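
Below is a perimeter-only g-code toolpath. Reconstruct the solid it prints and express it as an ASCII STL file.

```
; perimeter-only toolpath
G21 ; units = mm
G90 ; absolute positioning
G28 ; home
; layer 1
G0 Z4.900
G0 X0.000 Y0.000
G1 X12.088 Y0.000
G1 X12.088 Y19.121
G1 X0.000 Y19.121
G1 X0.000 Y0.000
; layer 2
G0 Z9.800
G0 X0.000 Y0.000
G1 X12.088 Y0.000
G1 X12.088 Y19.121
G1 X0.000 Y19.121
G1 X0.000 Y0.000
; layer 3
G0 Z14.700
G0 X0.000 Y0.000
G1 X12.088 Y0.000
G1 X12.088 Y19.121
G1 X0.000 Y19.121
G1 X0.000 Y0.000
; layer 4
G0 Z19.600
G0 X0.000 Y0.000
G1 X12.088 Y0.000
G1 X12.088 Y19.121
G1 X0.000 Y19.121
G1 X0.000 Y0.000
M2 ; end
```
solid part
  facet normal 0.0000 0.0000 -1.0000
    outer loop
      vertex 12.088 19.121 0.000
      vertex 12.088 0.000 0.000
      vertex 0.000 0.000 0.000
    endloop
  endfacet
  facet normal 0.0000 0.0000 -1.0000
    outer loop
      vertex 0.000 19.121 0.000
      vertex 12.088 19.121 0.000
      vertex 0.000 0.000 0.000
    endloop
  endfacet
  facet normal 0.0000 0.0000 1.0000
    outer loop
      vertex 0.000 0.000 19.600
      vertex 12.088 0.000 19.600
      vertex 12.088 19.121 19.600
    endloop
  endfacet
  facet normal 0.0000 0.0000 1.0000
    outer loop
      vertex 0.000 0.000 19.600
      vertex 12.088 19.121 19.600
      vertex 0.000 19.121 19.600
    endloop
  endfacet
  facet normal 0.0000 -1.0000 0.0000
    outer loop
      vertex 0.000 0.000 0.000
      vertex 12.088 0.000 0.000
      vertex 12.088 0.000 19.600
    endloop
  endfacet
  facet normal 0.0000 -1.0000 0.0000
    outer loop
      vertex 0.000 0.000 0.000
      vertex 12.088 0.000 19.600
      vertex 0.000 0.000 19.600
    endloop
  endfacet
  facet normal 0.0000 1.0000 0.0000
    outer loop
      vertex 12.088 19.121 19.600
      vertex 12.088 19.121 0.000
      vertex 0.000 19.121 0.000
    endloop
  endfacet
  facet normal 0.0000 1.0000 0.0000
    outer loop
      vertex 0.000 19.121 19.600
      vertex 12.088 19.121 19.600
      vertex 0.000 19.121 0.000
    endloop
  endfacet
  facet normal -1.0000 0.0000 0.0000
    outer loop
      vertex 0.000 19.121 19.600
      vertex 0.000 19.121 0.000
      vertex 0.000 0.000 0.000
    endloop
  endfacet
  facet normal -1.0000 0.0000 0.0000
    outer loop
      vertex 0.000 0.000 19.600
      vertex 0.000 19.121 19.600
      vertex 0.000 0.000 0.000
    endloop
  endfacet
  facet normal 1.0000 0.0000 0.0000
    outer loop
      vertex 12.088 0.000 0.000
      vertex 12.088 19.121 0.000
      vertex 12.088 19.121 19.600
    endloop
  endfacet
  facet normal 1.0000 0.0000 0.0000
    outer loop
      vertex 12.088 0.000 0.000
      vertex 12.088 19.121 19.600
      vertex 12.088 0.000 19.600
    endloop
  endfacet
endsolid part

The G0 Z moves step by Δz≈4.900 mm. Every layer's G1 loop is the same polygon, so the solid is a straight extrusion of it from z=0 to z≈19.6. Closing with flat bottom and top caps and triangulating gives 12 facets — a rectangular box, roughly 12.1 × 19.1 mm footprint and 19.6 mm tall.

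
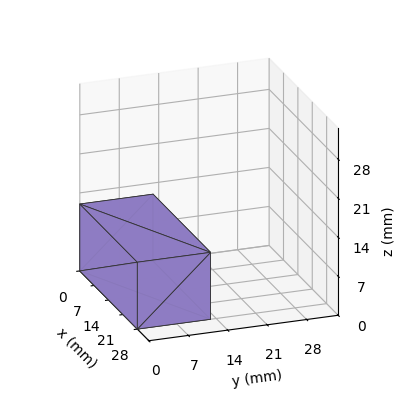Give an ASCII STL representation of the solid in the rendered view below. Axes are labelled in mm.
Reading the render: the shape is a rectangular box, roughly 28 × 13 mm footprint and 12 mm tall (dimensions read to the nearest mm from the axis ticks). For the STL, each face is triangulated and given an outward normal.

solid part
  facet normal 0.0000 0.0000 -1.0000
    outer loop
      vertex 28.0 13.0 0.0
      vertex 28.0 0.0 0.0
      vertex 0.0 0.0 0.0
    endloop
  endfacet
  facet normal 0.0000 0.0000 -1.0000
    outer loop
      vertex 0.0 13.0 0.0
      vertex 28.0 13.0 0.0
      vertex 0.0 0.0 0.0
    endloop
  endfacet
  facet normal 0.0000 0.0000 1.0000
    outer loop
      vertex 0.0 0.0 12.0
      vertex 28.0 0.0 12.0
      vertex 28.0 13.0 12.0
    endloop
  endfacet
  facet normal 0.0000 0.0000 1.0000
    outer loop
      vertex 0.0 0.0 12.0
      vertex 28.0 13.0 12.0
      vertex 0.0 13.0 12.0
    endloop
  endfacet
  facet normal 0.0000 -1.0000 0.0000
    outer loop
      vertex 0.0 0.0 0.0
      vertex 28.0 0.0 0.0
      vertex 28.0 0.0 12.0
    endloop
  endfacet
  facet normal 0.0000 -1.0000 0.0000
    outer loop
      vertex 0.0 0.0 0.0
      vertex 28.0 0.0 12.0
      vertex 0.0 0.0 12.0
    endloop
  endfacet
  facet normal 0.0000 1.0000 0.0000
    outer loop
      vertex 28.0 13.0 12.0
      vertex 28.0 13.0 0.0
      vertex 0.0 13.0 0.0
    endloop
  endfacet
  facet normal 0.0000 1.0000 0.0000
    outer loop
      vertex 0.0 13.0 12.0
      vertex 28.0 13.0 12.0
      vertex 0.0 13.0 0.0
    endloop
  endfacet
  facet normal -1.0000 0.0000 0.0000
    outer loop
      vertex 0.0 13.0 12.0
      vertex 0.0 13.0 0.0
      vertex 0.0 0.0 0.0
    endloop
  endfacet
  facet normal -1.0000 0.0000 0.0000
    outer loop
      vertex 0.0 0.0 12.0
      vertex 0.0 13.0 12.0
      vertex 0.0 0.0 0.0
    endloop
  endfacet
  facet normal 1.0000 0.0000 0.0000
    outer loop
      vertex 28.0 0.0 0.0
      vertex 28.0 13.0 0.0
      vertex 28.0 13.0 12.0
    endloop
  endfacet
  facet normal 1.0000 0.0000 0.0000
    outer loop
      vertex 28.0 0.0 0.0
      vertex 28.0 13.0 12.0
      vertex 28.0 0.0 12.0
    endloop
  endfacet
endsolid part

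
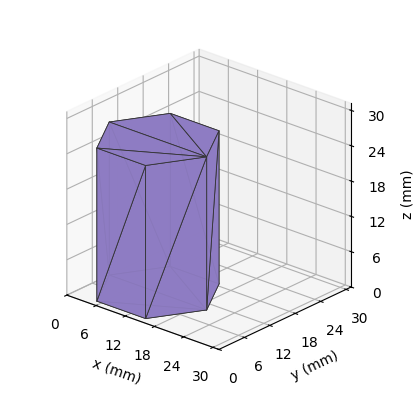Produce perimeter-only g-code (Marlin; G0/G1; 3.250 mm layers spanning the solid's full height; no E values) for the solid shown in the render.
Reading the render: the shape is a regular 6-sided prism (a cylinder approximated with 6 flat sides), circumscribed radius ≈ 10 mm, height ≈ 26 mm (dimensions read to the nearest mm from the axis ticks). For the g-code, the solid's height is divided into equal slices at the stated Δz and each level perimeter traced with G1 moves after a G0 lift.

; perimeter-only toolpath
G21 ; units = mm
G90 ; absolute positioning
G28 ; home
; layer 1
G0 Z3.250
G0 X20.000 Y10.000
G1 X15.000 Y18.660
G1 X5.000 Y18.660
G1 X0.000 Y10.000
G1 X5.000 Y1.340
G1 X15.000 Y1.340
G1 X20.000 Y10.000
; layer 2
G0 Z6.500
G0 X20.000 Y10.000
G1 X15.000 Y18.660
G1 X5.000 Y18.660
G1 X0.000 Y10.000
G1 X5.000 Y1.340
G1 X15.000 Y1.340
G1 X20.000 Y10.000
; layer 3
G0 Z9.750
G0 X20.000 Y10.000
G1 X15.000 Y18.660
G1 X5.000 Y18.660
G1 X0.000 Y10.000
G1 X5.000 Y1.340
G1 X15.000 Y1.340
G1 X20.000 Y10.000
; layer 4
G0 Z13.000
G0 X20.000 Y10.000
G1 X15.000 Y18.660
G1 X5.000 Y18.660
G1 X0.000 Y10.000
G1 X5.000 Y1.340
G1 X15.000 Y1.340
G1 X20.000 Y10.000
; layer 5
G0 Z16.250
G0 X20.000 Y10.000
G1 X15.000 Y18.660
G1 X5.000 Y18.660
G1 X0.000 Y10.000
G1 X5.000 Y1.340
G1 X15.000 Y1.340
G1 X20.000 Y10.000
; layer 6
G0 Z19.500
G0 X20.000 Y10.000
G1 X15.000 Y18.660
G1 X5.000 Y18.660
G1 X0.000 Y10.000
G1 X5.000 Y1.340
G1 X15.000 Y1.340
G1 X20.000 Y10.000
; layer 7
G0 Z22.750
G0 X20.000 Y10.000
G1 X15.000 Y18.660
G1 X5.000 Y18.660
G1 X0.000 Y10.000
G1 X5.000 Y1.340
G1 X15.000 Y1.340
G1 X20.000 Y10.000
; layer 8
G0 Z26.000
G0 X20.000 Y10.000
G1 X15.000 Y18.660
G1 X5.000 Y18.660
G1 X0.000 Y10.000
G1 X5.000 Y1.340
G1 X15.000 Y1.340
G1 X20.000 Y10.000
M2 ; end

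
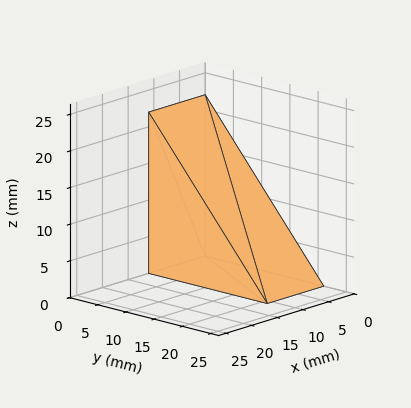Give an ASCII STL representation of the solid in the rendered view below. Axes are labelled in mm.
Reading the render: the shape is a wedge (ramp): 11 × 21 mm base, rising to 22 mm along the y=0 edge and sloping linearly to z=0 at y=21 (dimensions read to the nearest mm from the axis ticks). For the STL, each face is triangulated and given an outward normal.

solid part
  facet normal 0.0000 0.0000 -1.0000
    outer loop
      vertex 11.00 21.00 0.00
      vertex 11.00 0.00 0.00
      vertex 0.00 0.00 0.00
    endloop
  endfacet
  facet normal 0.0000 0.0000 -1.0000
    outer loop
      vertex 0.00 21.00 0.00
      vertex 11.00 21.00 0.00
      vertex 0.00 0.00 0.00
    endloop
  endfacet
  facet normal 0.0000 -1.0000 0.0000
    outer loop
      vertex 0.00 0.00 0.00
      vertex 11.00 0.00 0.00
      vertex 11.00 0.00 22.00
    endloop
  endfacet
  facet normal 0.0000 -1.0000 0.0000
    outer loop
      vertex 0.00 0.00 0.00
      vertex 11.00 0.00 22.00
      vertex 0.00 0.00 22.00
    endloop
  endfacet
  facet normal 0.0000 0.7234 0.6905
    outer loop
      vertex 0.00 0.00 22.00
      vertex 11.00 0.00 22.00
      vertex 11.00 21.00 0.00
    endloop
  endfacet
  facet normal 0.0000 0.7234 0.6905
    outer loop
      vertex 0.00 0.00 22.00
      vertex 11.00 21.00 0.00
      vertex 0.00 21.00 0.00
    endloop
  endfacet
  facet normal -1.0000 0.0000 0.0000
    outer loop
      vertex 0.00 0.00 22.00
      vertex 0.00 21.00 0.00
      vertex 0.00 0.00 0.00
    endloop
  endfacet
  facet normal 1.0000 0.0000 0.0000
    outer loop
      vertex 11.00 0.00 0.00
      vertex 11.00 21.00 0.00
      vertex 11.00 0.00 22.00
    endloop
  endfacet
endsolid part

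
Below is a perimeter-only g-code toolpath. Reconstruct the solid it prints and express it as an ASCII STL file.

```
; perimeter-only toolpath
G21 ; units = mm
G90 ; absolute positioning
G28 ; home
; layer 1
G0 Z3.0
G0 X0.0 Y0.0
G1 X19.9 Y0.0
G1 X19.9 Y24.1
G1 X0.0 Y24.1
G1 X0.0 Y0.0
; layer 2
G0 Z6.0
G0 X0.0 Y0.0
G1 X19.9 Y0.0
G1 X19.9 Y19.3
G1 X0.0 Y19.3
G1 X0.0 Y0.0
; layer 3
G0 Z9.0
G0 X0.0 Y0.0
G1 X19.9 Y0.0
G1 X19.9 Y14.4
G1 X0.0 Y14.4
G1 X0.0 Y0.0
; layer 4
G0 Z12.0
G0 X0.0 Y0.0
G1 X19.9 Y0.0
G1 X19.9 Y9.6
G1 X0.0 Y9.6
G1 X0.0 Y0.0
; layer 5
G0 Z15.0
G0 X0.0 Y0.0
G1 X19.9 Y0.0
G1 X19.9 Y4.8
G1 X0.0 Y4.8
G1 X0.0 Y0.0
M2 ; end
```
solid part
  facet normal 0.0000 0.0000 -1.0000
    outer loop
      vertex 19.9 28.9 0.0
      vertex 19.9 0.0 0.0
      vertex 0.0 0.0 0.0
    endloop
  endfacet
  facet normal 0.0000 0.0000 -1.0000
    outer loop
      vertex 0.0 28.9 0.0
      vertex 19.9 28.9 0.0
      vertex 0.0 0.0 0.0
    endloop
  endfacet
  facet normal 0.0000 -1.0000 0.0000
    outer loop
      vertex 0.0 0.0 0.0
      vertex 19.9 0.0 0.0
      vertex 19.9 0.0 18.0
    endloop
  endfacet
  facet normal 0.0000 -1.0000 0.0000
    outer loop
      vertex 0.0 0.0 0.0
      vertex 19.9 0.0 18.0
      vertex 0.0 0.0 18.0
    endloop
  endfacet
  facet normal 0.0000 0.5287 0.8488
    outer loop
      vertex 0.0 0.0 18.0
      vertex 19.9 0.0 18.0
      vertex 19.9 28.9 0.0
    endloop
  endfacet
  facet normal 0.0000 0.5287 0.8488
    outer loop
      vertex 0.0 0.0 18.0
      vertex 19.9 28.9 0.0
      vertex 0.0 28.9 0.0
    endloop
  endfacet
  facet normal -1.0000 0.0000 0.0000
    outer loop
      vertex 0.0 0.0 18.0
      vertex 0.0 28.9 0.0
      vertex 0.0 0.0 0.0
    endloop
  endfacet
  facet normal 1.0000 0.0000 0.0000
    outer loop
      vertex 19.9 0.0 0.0
      vertex 19.9 28.9 0.0
      vertex 19.9 0.0 18.0
    endloop
  endfacet
endsolid part

The G0 Z moves step by Δz≈3.0 mm. The G1 loops shrink linearly with z, so the solid tapers from its base footprint up to z≈18. Closing with a flat bottom cap and the tapered top and triangulating gives 8 facets — a wedge (ramp): 19.9 × 28.9 mm base, rising to 18 mm along the y=0 edge and sloping linearly to z=0 at y=28.9.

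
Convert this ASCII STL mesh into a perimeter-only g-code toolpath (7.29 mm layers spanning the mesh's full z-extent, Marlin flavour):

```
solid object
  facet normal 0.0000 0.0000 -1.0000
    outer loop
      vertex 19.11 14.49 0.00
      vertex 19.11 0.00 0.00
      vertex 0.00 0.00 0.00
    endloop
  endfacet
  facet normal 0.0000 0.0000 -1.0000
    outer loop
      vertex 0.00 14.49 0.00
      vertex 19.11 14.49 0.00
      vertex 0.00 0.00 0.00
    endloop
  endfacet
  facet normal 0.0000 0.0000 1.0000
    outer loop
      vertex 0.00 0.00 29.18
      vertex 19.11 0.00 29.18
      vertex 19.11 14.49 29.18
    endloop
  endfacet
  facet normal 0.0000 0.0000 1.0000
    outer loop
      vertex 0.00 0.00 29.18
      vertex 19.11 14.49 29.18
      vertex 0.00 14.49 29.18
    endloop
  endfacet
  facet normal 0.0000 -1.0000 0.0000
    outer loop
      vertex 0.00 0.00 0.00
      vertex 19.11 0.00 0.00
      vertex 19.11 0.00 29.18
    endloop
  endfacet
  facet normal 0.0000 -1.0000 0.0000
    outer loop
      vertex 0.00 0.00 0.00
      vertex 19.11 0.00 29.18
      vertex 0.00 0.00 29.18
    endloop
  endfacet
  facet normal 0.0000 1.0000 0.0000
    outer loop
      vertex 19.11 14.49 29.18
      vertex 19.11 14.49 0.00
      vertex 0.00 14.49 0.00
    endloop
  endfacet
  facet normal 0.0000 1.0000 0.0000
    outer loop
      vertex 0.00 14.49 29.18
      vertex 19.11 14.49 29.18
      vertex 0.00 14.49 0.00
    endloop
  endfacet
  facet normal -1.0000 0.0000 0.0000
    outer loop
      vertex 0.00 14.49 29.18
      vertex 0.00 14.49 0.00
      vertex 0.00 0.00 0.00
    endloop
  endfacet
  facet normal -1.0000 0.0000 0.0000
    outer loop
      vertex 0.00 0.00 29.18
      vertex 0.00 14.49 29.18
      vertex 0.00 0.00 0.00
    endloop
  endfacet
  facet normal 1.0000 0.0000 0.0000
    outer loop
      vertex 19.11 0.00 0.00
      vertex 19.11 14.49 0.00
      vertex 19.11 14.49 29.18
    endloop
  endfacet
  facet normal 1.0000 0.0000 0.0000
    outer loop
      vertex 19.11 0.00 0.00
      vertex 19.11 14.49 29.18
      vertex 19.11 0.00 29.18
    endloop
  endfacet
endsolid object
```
; perimeter-only toolpath
G21 ; units = mm
G90 ; absolute positioning
G28 ; home
; layer 1
G0 Z7.29
G0 X0.00 Y0.00
G1 X19.11 Y0.00
G1 X19.11 Y14.49
G1 X0.00 Y14.49
G1 X0.00 Y0.00
; layer 2
G0 Z14.59
G0 X0.00 Y0.00
G1 X19.11 Y0.00
G1 X19.11 Y14.49
G1 X0.00 Y14.49
G1 X0.00 Y0.00
; layer 3
G0 Z21.88
G0 X0.00 Y0.00
G1 X19.11 Y0.00
G1 X19.11 Y14.49
G1 X0.00 Y14.49
G1 X0.00 Y0.00
; layer 4
G0 Z29.18
G0 X0.00 Y0.00
G1 X19.11 Y0.00
G1 X19.11 Y14.49
G1 X0.00 Y14.49
G1 X0.00 Y0.00
M2 ; end

The solid is a rectangular box, roughly 19.1 × 14.5 mm footprint and 29.2 mm tall. Slicing at Δz = 7.29 mm — 4 equal slices spanning the solid's height, so layer i sits at z = i·h/4 — gives 4 non-empty perimeters. Each is a 4-segment closed polygon; G0 lifts to the layer z and rapids to the start vertex, then G1 traces the edges.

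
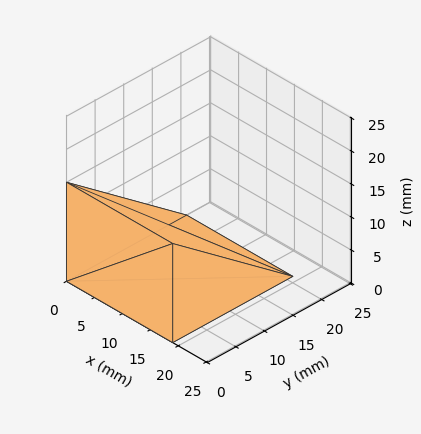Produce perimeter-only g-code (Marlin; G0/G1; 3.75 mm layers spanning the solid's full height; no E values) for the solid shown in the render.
Reading the render: the shape is a wedge (ramp): 19 × 21 mm base, rising to 15 mm along the y=0 edge and sloping linearly to z=0 at y=21 (dimensions read to the nearest mm from the axis ticks). For the g-code, the solid's height is divided into equal slices at the stated Δz and each level perimeter traced with G1 moves after a G0 lift.

; perimeter-only toolpath
G21 ; units = mm
G90 ; absolute positioning
G28 ; home
; layer 1
G0 Z3.75
G0 X0.00 Y0.00
G1 X19.00 Y0.00
G1 X19.00 Y15.75
G1 X0.00 Y15.75
G1 X0.00 Y0.00
; layer 2
G0 Z7.50
G0 X0.00 Y0.00
G1 X19.00 Y0.00
G1 X19.00 Y10.50
G1 X0.00 Y10.50
G1 X0.00 Y0.00
; layer 3
G0 Z11.25
G0 X0.00 Y0.00
G1 X19.00 Y0.00
G1 X19.00 Y5.25
G1 X0.00 Y5.25
G1 X0.00 Y0.00
M2 ; end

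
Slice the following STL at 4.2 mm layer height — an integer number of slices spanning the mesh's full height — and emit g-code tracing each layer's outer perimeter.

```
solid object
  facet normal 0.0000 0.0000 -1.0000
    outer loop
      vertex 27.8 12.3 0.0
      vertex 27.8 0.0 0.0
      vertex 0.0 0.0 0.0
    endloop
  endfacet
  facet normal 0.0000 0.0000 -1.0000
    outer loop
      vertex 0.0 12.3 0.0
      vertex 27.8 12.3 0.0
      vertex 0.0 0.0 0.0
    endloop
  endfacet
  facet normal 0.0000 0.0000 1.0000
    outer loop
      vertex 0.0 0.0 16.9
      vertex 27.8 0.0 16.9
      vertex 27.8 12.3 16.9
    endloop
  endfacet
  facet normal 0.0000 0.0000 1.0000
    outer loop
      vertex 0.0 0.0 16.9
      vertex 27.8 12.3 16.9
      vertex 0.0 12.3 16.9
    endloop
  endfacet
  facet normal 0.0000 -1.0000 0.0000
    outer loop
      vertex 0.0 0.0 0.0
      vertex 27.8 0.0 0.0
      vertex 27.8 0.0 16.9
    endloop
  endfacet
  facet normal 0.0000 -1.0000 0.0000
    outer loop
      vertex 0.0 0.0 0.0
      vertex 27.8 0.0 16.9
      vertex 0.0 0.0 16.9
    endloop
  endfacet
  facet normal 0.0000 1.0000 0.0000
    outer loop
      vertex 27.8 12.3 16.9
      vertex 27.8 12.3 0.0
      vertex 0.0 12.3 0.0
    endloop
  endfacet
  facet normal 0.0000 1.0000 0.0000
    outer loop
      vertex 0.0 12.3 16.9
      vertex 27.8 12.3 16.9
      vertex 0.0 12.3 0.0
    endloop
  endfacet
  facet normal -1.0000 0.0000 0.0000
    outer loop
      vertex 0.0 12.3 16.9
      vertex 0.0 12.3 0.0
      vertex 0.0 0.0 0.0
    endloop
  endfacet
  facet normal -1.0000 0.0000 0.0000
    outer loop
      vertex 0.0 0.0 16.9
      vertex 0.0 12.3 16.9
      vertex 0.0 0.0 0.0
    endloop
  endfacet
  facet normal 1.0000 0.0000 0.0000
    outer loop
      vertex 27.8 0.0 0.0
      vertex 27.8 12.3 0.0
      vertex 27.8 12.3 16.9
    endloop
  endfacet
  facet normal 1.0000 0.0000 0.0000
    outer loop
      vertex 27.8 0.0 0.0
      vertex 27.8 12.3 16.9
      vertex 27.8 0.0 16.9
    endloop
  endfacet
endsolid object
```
; perimeter-only toolpath
G21 ; units = mm
G90 ; absolute positioning
G28 ; home
; layer 1
G0 Z4.2
G0 X0.0 Y0.0
G1 X27.8 Y0.0
G1 X27.8 Y12.3
G1 X0.0 Y12.3
G1 X0.0 Y0.0
; layer 2
G0 Z8.4
G0 X0.0 Y0.0
G1 X27.8 Y0.0
G1 X27.8 Y12.3
G1 X0.0 Y12.3
G1 X0.0 Y0.0
; layer 3
G0 Z12.7
G0 X0.0 Y0.0
G1 X27.8 Y0.0
G1 X27.8 Y12.3
G1 X0.0 Y12.3
G1 X0.0 Y0.0
; layer 4
G0 Z16.9
G0 X0.0 Y0.0
G1 X27.8 Y0.0
G1 X27.8 Y12.3
G1 X0.0 Y12.3
G1 X0.0 Y0.0
M2 ; end

The solid is a rectangular box, roughly 27.8 × 12.3 mm footprint and 16.9 mm tall. Slicing at Δz = 4.2 mm — 4 equal slices spanning the solid's height, so layer i sits at z = i·h/4 — gives 4 non-empty perimeters. Each is a 4-segment closed polygon; G0 lifts to the layer z and rapids to the start vertex, then G1 traces the edges.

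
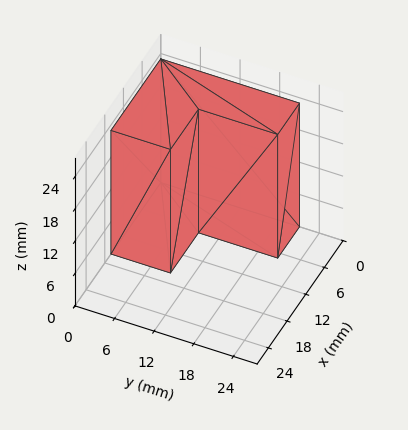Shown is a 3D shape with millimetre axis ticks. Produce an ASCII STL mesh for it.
Reading the render: the shape is an L-shaped prism: outer 16 × 21 mm, arm thicknesses ≈ 9 mm (horizontal) and 7 mm (vertical), extruded 23 mm in z (dimensions read to the nearest mm from the axis ticks). For the STL, each face is triangulated and given an outward normal.

solid part
  facet normal 0.0000 0.0000 -1.0000
    outer loop
      vertex 16.000 9.000 0.000
      vertex 16.000 0.000 0.000
      vertex 0.000 0.000 0.000
    endloop
  endfacet
  facet normal 0.0000 0.0000 -1.0000
    outer loop
      vertex 7.000 9.000 0.000
      vertex 16.000 9.000 0.000
      vertex 0.000 0.000 0.000
    endloop
  endfacet
  facet normal 0.0000 0.0000 -1.0000
    outer loop
      vertex 7.000 21.000 0.000
      vertex 7.000 9.000 0.000
      vertex 0.000 0.000 0.000
    endloop
  endfacet
  facet normal 0.0000 0.0000 -1.0000
    outer loop
      vertex 0.000 21.000 0.000
      vertex 7.000 21.000 0.000
      vertex 0.000 0.000 0.000
    endloop
  endfacet
  facet normal 0.0000 0.0000 1.0000
    outer loop
      vertex 0.000 0.000 23.000
      vertex 16.000 0.000 23.000
      vertex 16.000 9.000 23.000
    endloop
  endfacet
  facet normal 0.0000 0.0000 1.0000
    outer loop
      vertex 0.000 0.000 23.000
      vertex 16.000 9.000 23.000
      vertex 7.000 9.000 23.000
    endloop
  endfacet
  facet normal 0.0000 0.0000 1.0000
    outer loop
      vertex 0.000 0.000 23.000
      vertex 7.000 9.000 23.000
      vertex 7.000 21.000 23.000
    endloop
  endfacet
  facet normal 0.0000 0.0000 1.0000
    outer loop
      vertex 0.000 0.000 23.000
      vertex 7.000 21.000 23.000
      vertex 0.000 21.000 23.000
    endloop
  endfacet
  facet normal 0.0000 -1.0000 0.0000
    outer loop
      vertex 0.000 0.000 0.000
      vertex 16.000 0.000 0.000
      vertex 16.000 0.000 23.000
    endloop
  endfacet
  facet normal 0.0000 -1.0000 0.0000
    outer loop
      vertex 0.000 0.000 0.000
      vertex 16.000 0.000 23.000
      vertex 0.000 0.000 23.000
    endloop
  endfacet
  facet normal 1.0000 0.0000 0.0000
    outer loop
      vertex 16.000 0.000 0.000
      vertex 16.000 9.000 0.000
      vertex 16.000 9.000 23.000
    endloop
  endfacet
  facet normal 1.0000 0.0000 0.0000
    outer loop
      vertex 16.000 0.000 0.000
      vertex 16.000 9.000 23.000
      vertex 16.000 0.000 23.000
    endloop
  endfacet
  facet normal 0.0000 1.0000 0.0000
    outer loop
      vertex 16.000 9.000 0.000
      vertex 7.000 9.000 0.000
      vertex 7.000 9.000 23.000
    endloop
  endfacet
  facet normal 0.0000 1.0000 0.0000
    outer loop
      vertex 16.000 9.000 0.000
      vertex 7.000 9.000 23.000
      vertex 16.000 9.000 23.000
    endloop
  endfacet
  facet normal 1.0000 0.0000 0.0000
    outer loop
      vertex 7.000 9.000 0.000
      vertex 7.000 21.000 0.000
      vertex 7.000 21.000 23.000
    endloop
  endfacet
  facet normal 1.0000 0.0000 0.0000
    outer loop
      vertex 7.000 9.000 0.000
      vertex 7.000 21.000 23.000
      vertex 7.000 9.000 23.000
    endloop
  endfacet
  facet normal 0.0000 1.0000 0.0000
    outer loop
      vertex 7.000 21.000 0.000
      vertex 0.000 21.000 0.000
      vertex 0.000 21.000 23.000
    endloop
  endfacet
  facet normal 0.0000 1.0000 0.0000
    outer loop
      vertex 7.000 21.000 0.000
      vertex 0.000 21.000 23.000
      vertex 7.000 21.000 23.000
    endloop
  endfacet
  facet normal -1.0000 0.0000 0.0000
    outer loop
      vertex 0.000 21.000 0.000
      vertex 0.000 0.000 0.000
      vertex 0.000 0.000 23.000
    endloop
  endfacet
  facet normal -1.0000 0.0000 0.0000
    outer loop
      vertex 0.000 21.000 0.000
      vertex 0.000 0.000 23.000
      vertex 0.000 21.000 23.000
    endloop
  endfacet
endsolid part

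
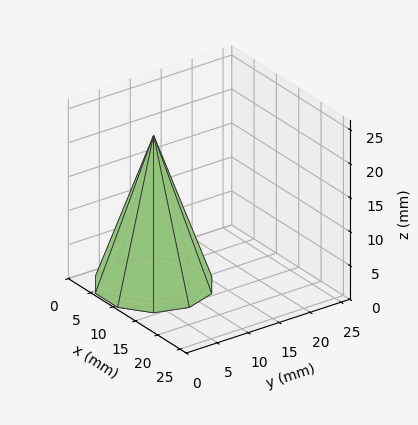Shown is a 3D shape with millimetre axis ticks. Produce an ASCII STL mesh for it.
Reading the render: the shape is a regular 10-sided pyramid, base circumscribed radius ≈ 8 mm, apex at z ≈ 22 mm (dimensions read to the nearest mm from the axis ticks). For the STL, each face is triangulated and given an outward normal.

solid part
  facet normal 0.0000 0.0000 -1.0000
    outer loop
      vertex 10.5 15.6 0.0
      vertex 14.5 12.7 0.0
      vertex 16.0 8.0 0.0
    endloop
  endfacet
  facet normal 0.0000 0.0000 -1.0000
    outer loop
      vertex 5.5 15.6 0.0
      vertex 10.5 15.6 0.0
      vertex 16.0 8.0 0.0
    endloop
  endfacet
  facet normal 0.0000 0.0000 -1.0000
    outer loop
      vertex 1.5 12.7 0.0
      vertex 5.5 15.6 0.0
      vertex 16.0 8.0 0.0
    endloop
  endfacet
  facet normal 0.0000 0.0000 -1.0000
    outer loop
      vertex 0.0 8.0 0.0
      vertex 1.5 12.7 0.0
      vertex 16.0 8.0 0.0
    endloop
  endfacet
  facet normal 0.0000 0.0000 -1.0000
    outer loop
      vertex 1.5 3.3 0.0
      vertex 0.0 8.0 0.0
      vertex 16.0 8.0 0.0
    endloop
  endfacet
  facet normal 0.0000 0.0000 -1.0000
    outer loop
      vertex 5.5 0.4 0.0
      vertex 1.5 3.3 0.0
      vertex 16.0 8.0 0.0
    endloop
  endfacet
  facet normal 0.0000 0.0000 -1.0000
    outer loop
      vertex 10.5 0.4 0.0
      vertex 5.5 0.4 0.0
      vertex 16.0 8.0 0.0
    endloop
  endfacet
  facet normal 0.0000 0.0000 -1.0000
    outer loop
      vertex 14.5 3.3 0.0
      vertex 10.5 0.4 0.0
      vertex 16.0 8.0 0.0
    endloop
  endfacet
  facet normal 0.9002 0.2873 0.3273
    outer loop
      vertex 16.0 8.0 0.0
      vertex 14.5 12.7 0.0
      vertex 8.0 8.0 22.0
    endloop
  endfacet
  facet normal 0.5546 0.7650 0.3273
    outer loop
      vertex 14.5 12.7 0.0
      vertex 10.5 15.6 0.0
      vertex 8.0 8.0 22.0
    endloop
  endfacet
  facet normal 0.0000 0.9452 0.3265
    outer loop
      vertex 10.5 15.6 0.0
      vertex 5.5 15.6 0.0
      vertex 8.0 8.0 22.0
    endloop
  endfacet
  facet normal -0.5546 0.7650 0.3273
    outer loop
      vertex 5.5 15.6 0.0
      vertex 1.5 12.7 0.0
      vertex 8.0 8.0 22.0
    endloop
  endfacet
  facet normal -0.9002 0.2873 0.3273
    outer loop
      vertex 1.5 12.7 0.0
      vertex 0.0 8.0 0.0
      vertex 8.0 8.0 22.0
    endloop
  endfacet
  facet normal -0.9002 -0.2873 0.3273
    outer loop
      vertex 0.0 8.0 0.0
      vertex 1.5 3.3 0.0
      vertex 8.0 8.0 22.0
    endloop
  endfacet
  facet normal -0.5546 -0.7650 0.3273
    outer loop
      vertex 1.5 3.3 0.0
      vertex 5.5 0.4 0.0
      vertex 8.0 8.0 22.0
    endloop
  endfacet
  facet normal 0.0000 -0.9452 0.3265
    outer loop
      vertex 5.5 0.4 0.0
      vertex 10.5 0.4 0.0
      vertex 8.0 8.0 22.0
    endloop
  endfacet
  facet normal 0.5546 -0.7650 0.3273
    outer loop
      vertex 10.5 0.4 0.0
      vertex 14.5 3.3 0.0
      vertex 8.0 8.0 22.0
    endloop
  endfacet
  facet normal 0.9002 -0.2873 0.3273
    outer loop
      vertex 14.5 3.3 0.0
      vertex 16.0 8.0 0.0
      vertex 8.0 8.0 22.0
    endloop
  endfacet
endsolid part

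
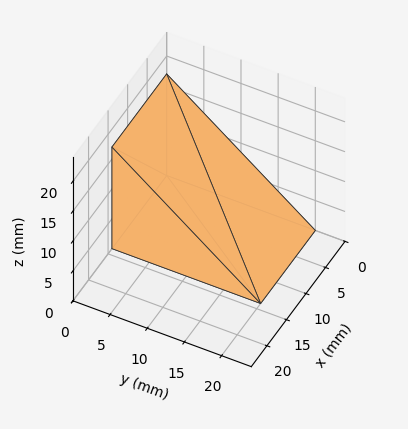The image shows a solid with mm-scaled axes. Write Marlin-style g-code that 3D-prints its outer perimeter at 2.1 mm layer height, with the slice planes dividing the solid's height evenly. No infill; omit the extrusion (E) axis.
Reading the render: the shape is a wedge (ramp): 14 × 20 mm base, rising to 17 mm along the y=0 edge and sloping linearly to z=0 at y=20 (dimensions read to the nearest mm from the axis ticks). For the g-code, the solid's height is divided into equal slices at the stated Δz and each level perimeter traced with G1 moves after a G0 lift.

; perimeter-only toolpath
G21 ; units = mm
G90 ; absolute positioning
G28 ; home
; layer 1
G0 Z2.1
G0 X0.0 Y0.0
G1 X14.0 Y0.0
G1 X14.0 Y17.5
G1 X0.0 Y17.5
G1 X0.0 Y0.0
; layer 2
G0 Z4.2
G0 X0.0 Y0.0
G1 X14.0 Y0.0
G1 X14.0 Y15.0
G1 X0.0 Y15.0
G1 X0.0 Y0.0
; layer 3
G0 Z6.4
G0 X0.0 Y0.0
G1 X14.0 Y0.0
G1 X14.0 Y12.5
G1 X0.0 Y12.5
G1 X0.0 Y0.0
; layer 4
G0 Z8.5
G0 X0.0 Y0.0
G1 X14.0 Y0.0
G1 X14.0 Y10.0
G1 X0.0 Y10.0
G1 X0.0 Y0.0
; layer 5
G0 Z10.6
G0 X0.0 Y0.0
G1 X14.0 Y0.0
G1 X14.0 Y7.5
G1 X0.0 Y7.5
G1 X0.0 Y0.0
; layer 6
G0 Z12.8
G0 X0.0 Y0.0
G1 X14.0 Y0.0
G1 X14.0 Y5.0
G1 X0.0 Y5.0
G1 X0.0 Y0.0
; layer 7
G0 Z14.9
G0 X0.0 Y0.0
G1 X14.0 Y0.0
G1 X14.0 Y2.5
G1 X0.0 Y2.5
G1 X0.0 Y0.0
M2 ; end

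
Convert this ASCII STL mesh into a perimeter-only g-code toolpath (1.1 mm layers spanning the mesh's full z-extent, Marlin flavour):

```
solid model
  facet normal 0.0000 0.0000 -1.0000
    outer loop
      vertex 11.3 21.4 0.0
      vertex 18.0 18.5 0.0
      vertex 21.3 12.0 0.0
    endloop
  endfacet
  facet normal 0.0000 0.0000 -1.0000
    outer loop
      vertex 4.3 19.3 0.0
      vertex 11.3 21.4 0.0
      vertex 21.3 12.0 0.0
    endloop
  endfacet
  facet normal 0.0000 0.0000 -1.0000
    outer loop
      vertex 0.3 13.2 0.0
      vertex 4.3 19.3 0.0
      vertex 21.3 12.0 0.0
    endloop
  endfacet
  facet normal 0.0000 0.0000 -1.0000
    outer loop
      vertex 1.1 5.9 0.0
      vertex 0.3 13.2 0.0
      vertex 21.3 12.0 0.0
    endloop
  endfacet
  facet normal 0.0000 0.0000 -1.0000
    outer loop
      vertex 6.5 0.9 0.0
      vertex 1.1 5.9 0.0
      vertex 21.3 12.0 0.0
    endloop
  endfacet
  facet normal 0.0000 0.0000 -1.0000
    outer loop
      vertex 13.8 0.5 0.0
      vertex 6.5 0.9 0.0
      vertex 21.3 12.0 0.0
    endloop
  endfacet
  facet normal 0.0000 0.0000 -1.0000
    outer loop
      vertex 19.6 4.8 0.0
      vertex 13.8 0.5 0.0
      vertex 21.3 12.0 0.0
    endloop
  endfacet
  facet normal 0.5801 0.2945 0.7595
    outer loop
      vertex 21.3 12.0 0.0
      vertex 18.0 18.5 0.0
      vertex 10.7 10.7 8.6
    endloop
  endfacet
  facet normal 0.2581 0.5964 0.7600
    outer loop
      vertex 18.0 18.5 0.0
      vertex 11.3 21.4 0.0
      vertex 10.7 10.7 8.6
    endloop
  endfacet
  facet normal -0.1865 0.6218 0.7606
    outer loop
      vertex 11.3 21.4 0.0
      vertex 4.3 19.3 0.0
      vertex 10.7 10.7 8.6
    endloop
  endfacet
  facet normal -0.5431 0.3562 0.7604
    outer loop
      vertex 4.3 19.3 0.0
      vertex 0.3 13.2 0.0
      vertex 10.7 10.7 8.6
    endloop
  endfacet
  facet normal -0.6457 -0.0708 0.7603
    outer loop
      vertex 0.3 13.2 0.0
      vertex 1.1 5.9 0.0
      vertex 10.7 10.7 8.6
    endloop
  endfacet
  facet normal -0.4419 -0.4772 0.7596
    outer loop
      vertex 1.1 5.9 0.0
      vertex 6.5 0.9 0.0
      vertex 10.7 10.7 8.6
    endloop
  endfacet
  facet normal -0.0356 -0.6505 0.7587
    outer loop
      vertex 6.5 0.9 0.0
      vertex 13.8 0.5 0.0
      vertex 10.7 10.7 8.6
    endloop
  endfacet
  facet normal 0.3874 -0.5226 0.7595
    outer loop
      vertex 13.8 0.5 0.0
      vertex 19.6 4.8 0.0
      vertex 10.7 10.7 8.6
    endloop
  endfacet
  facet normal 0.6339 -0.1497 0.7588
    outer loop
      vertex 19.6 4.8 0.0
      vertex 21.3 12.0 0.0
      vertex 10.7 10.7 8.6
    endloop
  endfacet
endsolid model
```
; perimeter-only toolpath
G21 ; units = mm
G90 ; absolute positioning
G28 ; home
; layer 1
G0 Z1.1
G0 X20.0 Y11.8
G1 X17.1 Y17.5
G1 X11.2 Y20.1
G1 X5.1 Y18.2
G1 X1.6 Y12.9
G1 X2.3 Y6.5
G1 X7.0 Y2.1
G1 X13.4 Y1.8
G1 X18.5 Y5.5
G1 X20.0 Y11.8
; layer 2
G0 Z2.1
G0 X18.7 Y11.7
G1 X16.2 Y16.6
G1 X11.2 Y18.7
G1 X5.9 Y17.2
G1 X2.9 Y12.6
G1 X3.5 Y7.1
G1 X7.5 Y3.3
G1 X13.0 Y3.0
G1 X17.4 Y6.3
G1 X18.7 Y11.7
; layer 3
G0 Z3.2
G0 X17.3 Y11.5
G1 X15.3 Y15.6
G1 X11.1 Y17.4
G1 X6.7 Y16.1
G1 X4.2 Y12.3
G1 X4.7 Y7.7
G1 X8.1 Y4.6
G1 X12.6 Y4.3
G1 X16.3 Y7.0
G1 X17.3 Y11.5
; layer 4
G0 Z4.3
G0 X16.0 Y11.3
G1 X14.3 Y14.6
G1 X11.0 Y16.0
G1 X7.5 Y15.0
G1 X5.5 Y11.9
G1 X5.9 Y8.3
G1 X8.6 Y5.8
G1 X12.2 Y5.6
G1 X15.2 Y7.8
G1 X16.0 Y11.3
; layer 5
G0 Z5.4
G0 X14.7 Y11.2
G1 X13.4 Y13.6
G1 X10.9 Y14.7
G1 X8.3 Y13.9
G1 X6.8 Y11.6
G1 X7.1 Y8.9
G1 X9.1 Y7.0
G1 X11.9 Y6.9
G1 X14.0 Y8.5
G1 X14.7 Y11.2
; layer 6
G0 Z6.4
G0 X13.3 Y11.0
G1 X12.5 Y12.6
G1 X10.8 Y13.4
G1 X9.1 Y12.8
G1 X8.1 Y11.3
G1 X8.3 Y9.5
G1 X9.6 Y8.2
G1 X11.5 Y8.1
G1 X12.9 Y9.2
G1 X13.3 Y11.0
; layer 7
G0 Z7.5
G0 X12.0 Y10.9
G1 X11.6 Y11.7
G1 X10.8 Y12.0
G1 X9.9 Y11.8
G1 X9.4 Y11.0
G1 X9.5 Y10.1
G1 X10.2 Y9.5
G1 X11.1 Y9.4
G1 X11.8 Y10.0
G1 X12.0 Y10.9
M2 ; end

The solid is a regular 9-sided pyramid, base circumscribed radius ≈ 10.7 mm, apex at z ≈ 8.6 mm. Slicing at Δz = 1.1 mm — 8 equal slices spanning the solid's height, so layer i sits at z = i·h/8 — gives 7 non-empty perimeters. Each is a 9-segment closed polygon; G0 lifts to the layer z and rapids to the start vertex, then G1 traces the edges. The cross-section shrinks linearly with z (the slice at the apex is degenerate and omitted).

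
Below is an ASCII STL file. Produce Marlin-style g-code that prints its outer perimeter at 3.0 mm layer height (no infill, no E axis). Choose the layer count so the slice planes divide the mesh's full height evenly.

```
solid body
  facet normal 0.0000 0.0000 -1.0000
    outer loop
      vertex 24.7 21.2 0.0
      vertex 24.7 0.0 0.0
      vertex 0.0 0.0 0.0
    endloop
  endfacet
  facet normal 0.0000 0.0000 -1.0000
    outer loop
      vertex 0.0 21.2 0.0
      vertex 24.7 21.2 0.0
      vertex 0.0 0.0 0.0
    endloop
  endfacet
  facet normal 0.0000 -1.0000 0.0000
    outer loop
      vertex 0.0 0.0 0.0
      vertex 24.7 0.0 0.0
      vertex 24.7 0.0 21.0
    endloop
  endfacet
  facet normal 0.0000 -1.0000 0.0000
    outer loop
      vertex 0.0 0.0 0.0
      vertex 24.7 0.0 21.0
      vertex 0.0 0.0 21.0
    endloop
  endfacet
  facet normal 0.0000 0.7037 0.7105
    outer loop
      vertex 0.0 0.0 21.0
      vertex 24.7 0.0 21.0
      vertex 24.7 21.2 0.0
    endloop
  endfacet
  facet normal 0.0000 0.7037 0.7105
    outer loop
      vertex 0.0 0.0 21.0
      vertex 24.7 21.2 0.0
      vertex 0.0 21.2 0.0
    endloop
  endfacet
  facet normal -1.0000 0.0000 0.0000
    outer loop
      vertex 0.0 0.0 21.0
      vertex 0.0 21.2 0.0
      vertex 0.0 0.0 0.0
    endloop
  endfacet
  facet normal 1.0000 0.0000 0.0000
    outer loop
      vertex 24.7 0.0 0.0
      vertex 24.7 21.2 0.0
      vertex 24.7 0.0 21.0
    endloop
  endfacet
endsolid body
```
; perimeter-only toolpath
G21 ; units = mm
G90 ; absolute positioning
G28 ; home
; layer 1
G0 Z3.0
G0 X0.0 Y0.0
G1 X24.7 Y0.0
G1 X24.7 Y18.2
G1 X0.0 Y18.2
G1 X0.0 Y0.0
; layer 2
G0 Z6.0
G0 X0.0 Y0.0
G1 X24.7 Y0.0
G1 X24.7 Y15.1
G1 X0.0 Y15.1
G1 X0.0 Y0.0
; layer 3
G0 Z9.0
G0 X0.0 Y0.0
G1 X24.7 Y0.0
G1 X24.7 Y12.1
G1 X0.0 Y12.1
G1 X0.0 Y0.0
; layer 4
G0 Z12.0
G0 X0.0 Y0.0
G1 X24.7 Y0.0
G1 X24.7 Y9.1
G1 X0.0 Y9.1
G1 X0.0 Y0.0
; layer 5
G0 Z15.0
G0 X0.0 Y0.0
G1 X24.7 Y0.0
G1 X24.7 Y6.1
G1 X0.0 Y6.1
G1 X0.0 Y0.0
; layer 6
G0 Z18.0
G0 X0.0 Y0.0
G1 X24.7 Y0.0
G1 X24.7 Y3.0
G1 X0.0 Y3.0
G1 X0.0 Y0.0
M2 ; end

The solid is a wedge (ramp): 24.7 × 21.2 mm base, rising to 21 mm along the y=0 edge and sloping linearly to z=0 at y=21.2. Slicing at Δz = 3.0 mm — 7 equal slices spanning the solid's height, so layer i sits at z = i·h/7 — gives 6 non-empty perimeters. Each is a 4-segment closed polygon; G0 lifts to the layer z and rapids to the start vertex, then G1 traces the edges. The cross-section shrinks linearly with z (the slice at the apex is degenerate and omitted).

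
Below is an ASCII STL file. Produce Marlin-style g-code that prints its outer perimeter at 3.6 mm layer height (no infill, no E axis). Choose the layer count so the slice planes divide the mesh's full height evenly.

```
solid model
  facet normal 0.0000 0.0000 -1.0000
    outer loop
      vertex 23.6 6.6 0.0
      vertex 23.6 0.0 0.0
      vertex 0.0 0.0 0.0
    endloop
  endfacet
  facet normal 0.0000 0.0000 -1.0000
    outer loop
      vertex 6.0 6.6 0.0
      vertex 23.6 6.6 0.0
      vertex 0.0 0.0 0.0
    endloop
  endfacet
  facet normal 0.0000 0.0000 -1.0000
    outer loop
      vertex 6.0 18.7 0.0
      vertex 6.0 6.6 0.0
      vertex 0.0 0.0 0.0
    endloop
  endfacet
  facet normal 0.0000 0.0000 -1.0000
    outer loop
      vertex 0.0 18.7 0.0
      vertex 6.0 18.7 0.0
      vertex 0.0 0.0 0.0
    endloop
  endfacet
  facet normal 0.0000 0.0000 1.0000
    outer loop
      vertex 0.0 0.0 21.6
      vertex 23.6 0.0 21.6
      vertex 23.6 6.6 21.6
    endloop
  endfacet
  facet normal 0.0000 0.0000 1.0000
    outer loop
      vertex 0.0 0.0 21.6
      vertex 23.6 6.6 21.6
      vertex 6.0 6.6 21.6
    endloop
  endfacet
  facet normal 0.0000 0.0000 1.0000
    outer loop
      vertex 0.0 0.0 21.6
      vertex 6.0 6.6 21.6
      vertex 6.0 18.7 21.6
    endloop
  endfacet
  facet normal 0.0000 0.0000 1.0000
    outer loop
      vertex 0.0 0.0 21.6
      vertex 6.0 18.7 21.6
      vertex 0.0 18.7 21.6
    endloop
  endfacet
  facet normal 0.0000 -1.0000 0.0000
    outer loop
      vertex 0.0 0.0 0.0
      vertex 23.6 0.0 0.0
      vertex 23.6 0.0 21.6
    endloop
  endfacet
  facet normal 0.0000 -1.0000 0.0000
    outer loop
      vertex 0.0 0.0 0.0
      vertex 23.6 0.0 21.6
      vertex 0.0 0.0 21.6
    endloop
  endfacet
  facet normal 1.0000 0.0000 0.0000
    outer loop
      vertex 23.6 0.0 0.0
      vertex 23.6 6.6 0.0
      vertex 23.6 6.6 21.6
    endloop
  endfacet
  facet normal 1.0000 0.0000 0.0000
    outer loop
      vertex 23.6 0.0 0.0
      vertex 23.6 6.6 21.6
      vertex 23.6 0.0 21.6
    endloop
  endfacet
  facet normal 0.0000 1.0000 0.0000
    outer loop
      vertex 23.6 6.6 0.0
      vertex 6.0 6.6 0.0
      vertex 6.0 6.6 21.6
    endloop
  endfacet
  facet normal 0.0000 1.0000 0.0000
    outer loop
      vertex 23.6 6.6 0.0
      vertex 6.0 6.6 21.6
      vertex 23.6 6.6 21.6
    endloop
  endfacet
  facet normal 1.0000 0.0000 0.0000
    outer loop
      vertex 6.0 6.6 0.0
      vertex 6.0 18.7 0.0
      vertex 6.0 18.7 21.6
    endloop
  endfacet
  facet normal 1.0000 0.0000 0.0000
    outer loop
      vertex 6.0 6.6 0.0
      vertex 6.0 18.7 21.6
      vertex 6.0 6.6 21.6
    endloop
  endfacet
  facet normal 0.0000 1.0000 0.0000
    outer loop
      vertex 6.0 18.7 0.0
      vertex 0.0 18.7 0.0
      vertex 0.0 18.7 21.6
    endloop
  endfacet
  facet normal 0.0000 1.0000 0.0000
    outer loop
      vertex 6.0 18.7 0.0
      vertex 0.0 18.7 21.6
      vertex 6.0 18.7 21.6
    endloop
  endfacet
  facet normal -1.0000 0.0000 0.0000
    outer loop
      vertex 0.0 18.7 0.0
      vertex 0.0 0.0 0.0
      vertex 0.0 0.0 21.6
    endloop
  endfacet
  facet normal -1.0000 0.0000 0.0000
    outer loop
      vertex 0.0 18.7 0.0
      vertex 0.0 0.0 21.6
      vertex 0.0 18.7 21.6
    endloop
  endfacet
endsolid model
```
; perimeter-only toolpath
G21 ; units = mm
G90 ; absolute positioning
G28 ; home
; layer 1
G0 Z3.6
G0 X0.0 Y0.0
G1 X23.6 Y0.0
G1 X23.6 Y6.6
G1 X6.0 Y6.6
G1 X6.0 Y18.7
G1 X0.0 Y18.7
G1 X0.0 Y0.0
; layer 2
G0 Z7.2
G0 X0.0 Y0.0
G1 X23.6 Y0.0
G1 X23.6 Y6.6
G1 X6.0 Y6.6
G1 X6.0 Y18.7
G1 X0.0 Y18.7
G1 X0.0 Y0.0
; layer 3
G0 Z10.8
G0 X0.0 Y0.0
G1 X23.6 Y0.0
G1 X23.6 Y6.6
G1 X6.0 Y6.6
G1 X6.0 Y18.7
G1 X0.0 Y18.7
G1 X0.0 Y0.0
; layer 4
G0 Z14.4
G0 X0.0 Y0.0
G1 X23.6 Y0.0
G1 X23.6 Y6.6
G1 X6.0 Y6.6
G1 X6.0 Y18.7
G1 X0.0 Y18.7
G1 X0.0 Y0.0
; layer 5
G0 Z18.0
G0 X0.0 Y0.0
G1 X23.6 Y0.0
G1 X23.6 Y6.6
G1 X6.0 Y6.6
G1 X6.0 Y18.7
G1 X0.0 Y18.7
G1 X0.0 Y0.0
; layer 6
G0 Z21.6
G0 X0.0 Y0.0
G1 X23.6 Y0.0
G1 X23.6 Y6.6
G1 X6.0 Y6.6
G1 X6.0 Y18.7
G1 X0.0 Y18.7
G1 X0.0 Y0.0
M2 ; end

The solid is an L-shaped prism: outer 23.6 × 18.7 mm, arm thicknesses ≈ 6.6 mm (horizontal) and 6 mm (vertical), extruded 21.6 mm in z. Slicing at Δz = 3.6 mm — 6 equal slices spanning the solid's height, so layer i sits at z = i·h/6 — gives 6 non-empty perimeters. Each is a 6-segment closed polygon; G0 lifts to the layer z and rapids to the start vertex, then G1 traces the edges.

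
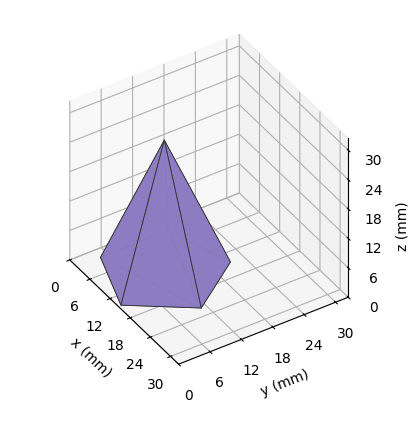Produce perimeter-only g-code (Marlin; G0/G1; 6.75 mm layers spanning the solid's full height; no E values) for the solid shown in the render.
Reading the render: the shape is a regular 5-sided pyramid, base circumscribed radius ≈ 11 mm, apex at z ≈ 27 mm (dimensions read to the nearest mm from the axis ticks). For the g-code, the solid's height is divided into equal slices at the stated Δz and each level perimeter traced with G1 moves after a G0 lift.

; perimeter-only toolpath
G21 ; units = mm
G90 ; absolute positioning
G28 ; home
; layer 1
G0 Z6.75
G0 X19.25 Y11.00
G1 X13.55 Y18.84
G1 X4.33 Y15.85
G1 X4.33 Y6.15
G1 X13.55 Y3.16
G1 X19.25 Y11.00
; layer 2
G0 Z13.50
G0 X16.50 Y11.00
G1 X12.70 Y16.23
G1 X6.55 Y14.23
G1 X6.55 Y7.77
G1 X12.70 Y5.77
G1 X16.50 Y11.00
; layer 3
G0 Z20.25
G0 X13.75 Y11.00
G1 X11.85 Y13.62
G1 X8.78 Y12.62
G1 X8.78 Y9.38
G1 X11.85 Y8.38
G1 X13.75 Y11.00
M2 ; end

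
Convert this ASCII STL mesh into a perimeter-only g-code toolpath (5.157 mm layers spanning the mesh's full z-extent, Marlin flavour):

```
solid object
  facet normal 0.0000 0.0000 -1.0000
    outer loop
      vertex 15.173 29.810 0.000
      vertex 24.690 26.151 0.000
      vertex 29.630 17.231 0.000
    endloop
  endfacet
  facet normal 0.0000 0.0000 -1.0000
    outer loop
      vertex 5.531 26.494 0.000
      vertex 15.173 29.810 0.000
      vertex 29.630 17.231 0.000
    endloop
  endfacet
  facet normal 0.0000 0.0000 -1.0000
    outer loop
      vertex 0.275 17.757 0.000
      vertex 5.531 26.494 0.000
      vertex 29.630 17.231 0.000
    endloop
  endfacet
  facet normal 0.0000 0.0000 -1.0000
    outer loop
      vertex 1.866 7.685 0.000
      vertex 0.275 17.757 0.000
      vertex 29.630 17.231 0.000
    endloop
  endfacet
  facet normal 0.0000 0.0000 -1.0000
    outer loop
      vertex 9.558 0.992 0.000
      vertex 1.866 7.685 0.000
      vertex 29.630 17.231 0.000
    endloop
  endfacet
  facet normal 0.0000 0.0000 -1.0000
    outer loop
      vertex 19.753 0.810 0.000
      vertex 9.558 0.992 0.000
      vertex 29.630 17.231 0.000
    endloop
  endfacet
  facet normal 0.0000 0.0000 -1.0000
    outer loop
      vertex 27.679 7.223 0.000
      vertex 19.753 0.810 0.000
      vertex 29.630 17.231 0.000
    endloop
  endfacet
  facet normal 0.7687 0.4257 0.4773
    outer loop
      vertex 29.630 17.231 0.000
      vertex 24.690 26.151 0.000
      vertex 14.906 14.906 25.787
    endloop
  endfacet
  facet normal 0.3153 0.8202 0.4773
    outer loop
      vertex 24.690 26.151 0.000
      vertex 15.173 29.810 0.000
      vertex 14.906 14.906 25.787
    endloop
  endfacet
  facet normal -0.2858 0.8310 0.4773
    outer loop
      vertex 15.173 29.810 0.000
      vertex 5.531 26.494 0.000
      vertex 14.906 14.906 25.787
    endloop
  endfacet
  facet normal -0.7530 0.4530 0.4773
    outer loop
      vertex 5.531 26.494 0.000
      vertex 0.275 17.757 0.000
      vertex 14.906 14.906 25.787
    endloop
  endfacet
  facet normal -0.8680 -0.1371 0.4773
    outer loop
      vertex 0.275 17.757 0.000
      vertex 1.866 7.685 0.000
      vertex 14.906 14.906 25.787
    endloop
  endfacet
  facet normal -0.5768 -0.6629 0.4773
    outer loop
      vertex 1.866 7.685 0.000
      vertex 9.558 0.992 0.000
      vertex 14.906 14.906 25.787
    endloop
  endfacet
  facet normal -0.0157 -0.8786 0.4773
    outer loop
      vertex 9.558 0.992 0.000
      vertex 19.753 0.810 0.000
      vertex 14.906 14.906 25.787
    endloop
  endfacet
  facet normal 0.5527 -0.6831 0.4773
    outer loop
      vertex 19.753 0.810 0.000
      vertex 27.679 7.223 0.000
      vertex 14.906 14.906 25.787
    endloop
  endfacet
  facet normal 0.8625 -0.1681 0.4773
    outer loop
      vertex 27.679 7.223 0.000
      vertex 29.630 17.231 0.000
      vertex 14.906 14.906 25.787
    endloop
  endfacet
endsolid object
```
; perimeter-only toolpath
G21 ; units = mm
G90 ; absolute positioning
G28 ; home
; layer 1
G0 Z5.157
G0 X26.685 Y16.766
G1 X22.733 Y23.902
G1 X15.120 Y26.829
G1 X7.406 Y24.176
G1 X3.201 Y17.187
G1 X4.474 Y9.129
G1 X10.628 Y3.775
G1 X18.784 Y3.629
G1 X25.124 Y8.760
G1 X26.685 Y16.766
; layer 2
G0 Z10.315
G0 X23.740 Y16.301
G1 X20.776 Y21.653
G1 X15.066 Y23.848
G1 X9.281 Y21.859
G1 X6.127 Y16.617
G1 X7.082 Y10.573
G1 X11.697 Y6.558
G1 X17.814 Y6.448
G1 X22.570 Y10.296
G1 X23.740 Y16.301
; layer 3
G0 Z15.472
G0 X20.796 Y15.836
G1 X18.820 Y19.404
G1 X15.013 Y20.868
G1 X11.156 Y19.541
G1 X9.054 Y16.046
G1 X9.690 Y12.018
G1 X12.767 Y9.340
G1 X16.845 Y9.268
G1 X20.015 Y11.833
G1 X20.796 Y15.836
; layer 4
G0 Z20.630
G0 X17.851 Y15.371
G1 X16.863 Y17.155
G1 X14.959 Y17.887
G1 X13.031 Y17.224
G1 X11.980 Y15.476
G1 X12.298 Y13.462
G1 X13.836 Y12.123
G1 X15.875 Y12.087
G1 X17.461 Y13.369
G1 X17.851 Y15.371
M2 ; end

The solid is a regular 9-sided pyramid, base circumscribed radius ≈ 14.9 mm, apex at z ≈ 25.8 mm. Slicing at Δz = 5.157 mm — 5 equal slices spanning the solid's height, so layer i sits at z = i·h/5 — gives 4 non-empty perimeters. Each is a 9-segment closed polygon; G0 lifts to the layer z and rapids to the start vertex, then G1 traces the edges. The cross-section shrinks linearly with z (the slice at the apex is degenerate and omitted).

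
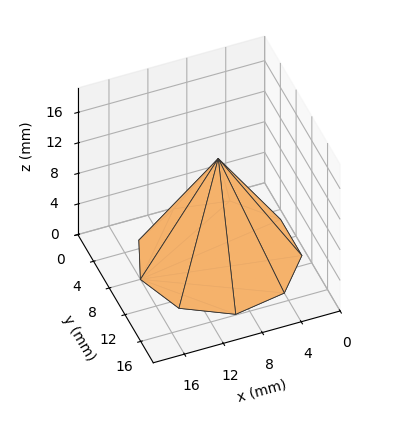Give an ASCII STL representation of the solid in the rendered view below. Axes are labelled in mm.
Reading the render: the shape is a regular 9-sided pyramid, base circumscribed radius ≈ 8 mm, apex at z ≈ 13 mm (dimensions read to the nearest mm from the axis ticks). For the STL, each face is triangulated and given an outward normal.

solid part
  facet normal 0.0000 0.0000 -1.0000
    outer loop
      vertex 9.4 15.9 0.0
      vertex 14.1 13.1 0.0
      vertex 16.0 8.0 0.0
    endloop
  endfacet
  facet normal 0.0000 0.0000 -1.0000
    outer loop
      vertex 4.0 14.9 0.0
      vertex 9.4 15.9 0.0
      vertex 16.0 8.0 0.0
    endloop
  endfacet
  facet normal 0.0000 0.0000 -1.0000
    outer loop
      vertex 0.5 10.7 0.0
      vertex 4.0 14.9 0.0
      vertex 16.0 8.0 0.0
    endloop
  endfacet
  facet normal 0.0000 0.0000 -1.0000
    outer loop
      vertex 0.5 5.3 0.0
      vertex 0.5 10.7 0.0
      vertex 16.0 8.0 0.0
    endloop
  endfacet
  facet normal 0.0000 0.0000 -1.0000
    outer loop
      vertex 4.0 1.1 0.0
      vertex 0.5 5.3 0.0
      vertex 16.0 8.0 0.0
    endloop
  endfacet
  facet normal 0.0000 0.0000 -1.0000
    outer loop
      vertex 9.4 0.1 0.0
      vertex 4.0 1.1 0.0
      vertex 16.0 8.0 0.0
    endloop
  endfacet
  facet normal 0.0000 0.0000 -1.0000
    outer loop
      vertex 14.1 2.9 0.0
      vertex 9.4 0.1 0.0
      vertex 16.0 8.0 0.0
    endloop
  endfacet
  facet normal 0.8118 0.3024 0.4996
    outer loop
      vertex 16.0 8.0 0.0
      vertex 14.1 13.1 0.0
      vertex 8.0 8.0 13.0
    endloop
  endfacet
  facet normal 0.4433 0.7441 0.4999
    outer loop
      vertex 14.1 13.1 0.0
      vertex 9.4 15.9 0.0
      vertex 8.0 8.0 13.0
    endloop
  endfacet
  facet normal -0.1577 0.8513 0.5004
    outer loop
      vertex 9.4 15.9 0.0
      vertex 4.0 14.9 0.0
      vertex 8.0 8.0 13.0
    endloop
  endfacet
  facet normal -0.6656 0.5547 0.4992
    outer loop
      vertex 4.0 14.9 0.0
      vertex 0.5 10.7 0.0
      vertex 8.0 8.0 13.0
    endloop
  endfacet
  facet normal -0.8662 0.0000 0.4997
    outer loop
      vertex 0.5 10.7 0.0
      vertex 0.5 5.3 0.0
      vertex 8.0 8.0 13.0
    endloop
  endfacet
  facet normal -0.6656 -0.5547 0.4992
    outer loop
      vertex 0.5 5.3 0.0
      vertex 4.0 1.1 0.0
      vertex 8.0 8.0 13.0
    endloop
  endfacet
  facet normal -0.1577 -0.8513 0.5004
    outer loop
      vertex 4.0 1.1 0.0
      vertex 9.4 0.1 0.0
      vertex 8.0 8.0 13.0
    endloop
  endfacet
  facet normal 0.4433 -0.7441 0.4999
    outer loop
      vertex 9.4 0.1 0.0
      vertex 14.1 2.9 0.0
      vertex 8.0 8.0 13.0
    endloop
  endfacet
  facet normal 0.8118 -0.3024 0.4996
    outer loop
      vertex 14.1 2.9 0.0
      vertex 16.0 8.0 0.0
      vertex 8.0 8.0 13.0
    endloop
  endfacet
endsolid part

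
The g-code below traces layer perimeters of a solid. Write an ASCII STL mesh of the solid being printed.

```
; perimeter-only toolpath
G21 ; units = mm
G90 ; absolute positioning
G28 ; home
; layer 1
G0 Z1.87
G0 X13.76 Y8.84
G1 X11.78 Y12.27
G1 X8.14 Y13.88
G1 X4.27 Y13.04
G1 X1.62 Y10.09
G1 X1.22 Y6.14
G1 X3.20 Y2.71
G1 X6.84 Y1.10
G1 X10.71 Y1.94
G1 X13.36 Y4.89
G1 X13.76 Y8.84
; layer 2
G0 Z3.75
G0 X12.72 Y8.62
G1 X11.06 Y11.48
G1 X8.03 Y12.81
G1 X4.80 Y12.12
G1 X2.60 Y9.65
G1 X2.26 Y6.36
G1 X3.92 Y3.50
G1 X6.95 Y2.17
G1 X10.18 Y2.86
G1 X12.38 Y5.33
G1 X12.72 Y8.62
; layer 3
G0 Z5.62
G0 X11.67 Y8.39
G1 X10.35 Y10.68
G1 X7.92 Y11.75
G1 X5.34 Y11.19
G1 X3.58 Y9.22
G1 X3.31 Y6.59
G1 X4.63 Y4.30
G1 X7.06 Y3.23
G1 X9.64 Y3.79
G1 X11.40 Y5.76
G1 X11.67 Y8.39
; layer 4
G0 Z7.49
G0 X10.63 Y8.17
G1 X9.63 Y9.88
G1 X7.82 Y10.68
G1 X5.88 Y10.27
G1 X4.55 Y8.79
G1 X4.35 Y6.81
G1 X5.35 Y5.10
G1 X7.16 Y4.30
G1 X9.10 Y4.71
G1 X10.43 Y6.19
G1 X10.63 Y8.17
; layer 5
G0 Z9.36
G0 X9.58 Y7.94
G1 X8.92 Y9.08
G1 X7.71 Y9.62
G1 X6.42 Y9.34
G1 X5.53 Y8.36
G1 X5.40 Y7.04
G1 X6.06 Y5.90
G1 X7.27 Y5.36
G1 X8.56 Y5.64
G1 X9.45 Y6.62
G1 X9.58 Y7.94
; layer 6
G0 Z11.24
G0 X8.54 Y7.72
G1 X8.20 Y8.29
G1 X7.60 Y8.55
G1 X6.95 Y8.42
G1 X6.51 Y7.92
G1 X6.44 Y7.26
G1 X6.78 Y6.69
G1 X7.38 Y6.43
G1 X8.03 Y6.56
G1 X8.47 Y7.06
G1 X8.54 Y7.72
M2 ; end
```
solid part
  facet normal 0.0000 0.0000 -1.0000
    outer loop
      vertex 8.25 14.94 0.00
      vertex 12.49 13.07 0.00
      vertex 14.81 9.07 0.00
    endloop
  endfacet
  facet normal 0.0000 0.0000 -1.0000
    outer loop
      vertex 3.73 13.97 0.00
      vertex 8.25 14.94 0.00
      vertex 14.81 9.07 0.00
    endloop
  endfacet
  facet normal 0.0000 0.0000 -1.0000
    outer loop
      vertex 0.64 10.52 0.00
      vertex 3.73 13.97 0.00
      vertex 14.81 9.07 0.00
    endloop
  endfacet
  facet normal 0.0000 0.0000 -1.0000
    outer loop
      vertex 0.17 5.91 0.00
      vertex 0.64 10.52 0.00
      vertex 14.81 9.07 0.00
    endloop
  endfacet
  facet normal 0.0000 0.0000 -1.0000
    outer loop
      vertex 2.49 1.91 0.00
      vertex 0.17 5.91 0.00
      vertex 14.81 9.07 0.00
    endloop
  endfacet
  facet normal 0.0000 0.0000 -1.0000
    outer loop
      vertex 6.73 0.04 0.00
      vertex 2.49 1.91 0.00
      vertex 14.81 9.07 0.00
    endloop
  endfacet
  facet normal 0.0000 0.0000 -1.0000
    outer loop
      vertex 11.25 1.01 0.00
      vertex 6.73 0.04 0.00
      vertex 14.81 9.07 0.00
    endloop
  endfacet
  facet normal 0.0000 0.0000 -1.0000
    outer loop
      vertex 14.34 4.46 0.00
      vertex 11.25 1.01 0.00
      vertex 14.81 9.07 0.00
    endloop
  endfacet
  facet normal 0.7600 0.4408 0.4775
    outer loop
      vertex 14.81 9.07 0.00
      vertex 12.49 13.07 0.00
      vertex 7.49 7.49 13.11
    endloop
  endfacet
  facet normal 0.3546 0.8040 0.4774
    outer loop
      vertex 12.49 13.07 0.00
      vertex 8.25 14.94 0.00
      vertex 7.49 7.49 13.11
    endloop
  endfacet
  facet normal -0.1844 0.8591 0.4775
    outer loop
      vertex 8.25 14.94 0.00
      vertex 3.73 13.97 0.00
      vertex 7.49 7.49 13.11
    endloop
  endfacet
  facet normal -0.6545 0.5862 0.4775
    outer loop
      vertex 3.73 13.97 0.00
      vertex 0.64 10.52 0.00
      vertex 7.49 7.49 13.11
    endloop
  endfacet
  facet normal -0.8742 0.0891 0.4774
    outer loop
      vertex 0.64 10.52 0.00
      vertex 0.17 5.91 0.00
      vertex 7.49 7.49 13.11
    endloop
  endfacet
  facet normal -0.7600 -0.4408 0.4775
    outer loop
      vertex 0.17 5.91 0.00
      vertex 2.49 1.91 0.00
      vertex 7.49 7.49 13.11
    endloop
  endfacet
  facet normal -0.3546 -0.8040 0.4774
    outer loop
      vertex 2.49 1.91 0.00
      vertex 6.73 0.04 0.00
      vertex 7.49 7.49 13.11
    endloop
  endfacet
  facet normal 0.1844 -0.8591 0.4775
    outer loop
      vertex 6.73 0.04 0.00
      vertex 11.25 1.01 0.00
      vertex 7.49 7.49 13.11
    endloop
  endfacet
  facet normal 0.6545 -0.5862 0.4775
    outer loop
      vertex 11.25 1.01 0.00
      vertex 14.34 4.46 0.00
      vertex 7.49 7.49 13.11
    endloop
  endfacet
  facet normal 0.8742 -0.0891 0.4774
    outer loop
      vertex 14.34 4.46 0.00
      vertex 14.81 9.07 0.00
      vertex 7.49 7.49 13.11
    endloop
  endfacet
endsolid part

The G0 Z moves step by Δz≈1.87 mm. The G1 loops shrink linearly with z, so the solid tapers from its base footprint up to z≈13.1. Closing with a flat bottom cap and the tapered top and triangulating gives 18 facets — a regular 10-sided pyramid, base circumscribed radius ≈ 7.49 mm, apex at z ≈ 13.1 mm.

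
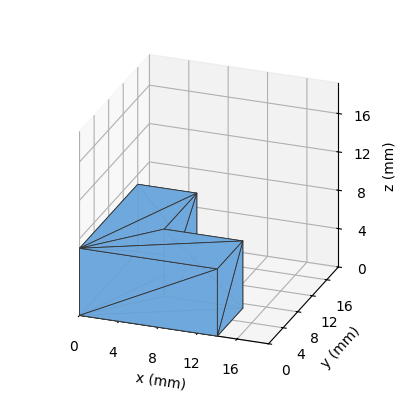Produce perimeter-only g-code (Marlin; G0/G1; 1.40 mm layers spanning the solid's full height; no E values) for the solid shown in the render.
Reading the render: the shape is an L-shaped prism: outer 14 × 16 mm, arm thicknesses ≈ 7 mm (horizontal) and 6 mm (vertical), extruded 7 mm in z (dimensions read to the nearest mm from the axis ticks). For the g-code, the solid's height is divided into equal slices at the stated Δz and each level perimeter traced with G1 moves after a G0 lift.

; perimeter-only toolpath
G21 ; units = mm
G90 ; absolute positioning
G28 ; home
; layer 1
G0 Z1.40
G0 X0.00 Y0.00
G1 X14.00 Y0.00
G1 X14.00 Y7.00
G1 X6.00 Y7.00
G1 X6.00 Y16.00
G1 X0.00 Y16.00
G1 X0.00 Y0.00
; layer 2
G0 Z2.80
G0 X0.00 Y0.00
G1 X14.00 Y0.00
G1 X14.00 Y7.00
G1 X6.00 Y7.00
G1 X6.00 Y16.00
G1 X0.00 Y16.00
G1 X0.00 Y0.00
; layer 3
G0 Z4.20
G0 X0.00 Y0.00
G1 X14.00 Y0.00
G1 X14.00 Y7.00
G1 X6.00 Y7.00
G1 X6.00 Y16.00
G1 X0.00 Y16.00
G1 X0.00 Y0.00
; layer 4
G0 Z5.60
G0 X0.00 Y0.00
G1 X14.00 Y0.00
G1 X14.00 Y7.00
G1 X6.00 Y7.00
G1 X6.00 Y16.00
G1 X0.00 Y16.00
G1 X0.00 Y0.00
; layer 5
G0 Z7.00
G0 X0.00 Y0.00
G1 X14.00 Y0.00
G1 X14.00 Y7.00
G1 X6.00 Y7.00
G1 X6.00 Y16.00
G1 X0.00 Y16.00
G1 X0.00 Y0.00
M2 ; end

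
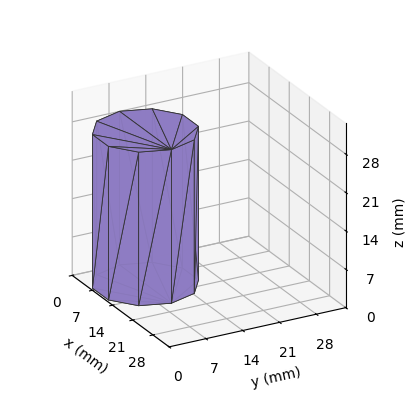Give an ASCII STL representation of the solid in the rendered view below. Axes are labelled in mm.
Reading the render: the shape is a regular 10-sided prism (a cylinder approximated with 10 flat sides), circumscribed radius ≈ 9 mm, height ≈ 28 mm (dimensions read to the nearest mm from the axis ticks). For the STL, each face is triangulated and given an outward normal.

solid part
  facet normal 0.0000 0.0000 -1.0000
    outer loop
      vertex 11.78 17.56 0.00
      vertex 16.28 14.29 0.00
      vertex 18.00 9.00 0.00
    endloop
  endfacet
  facet normal 0.0000 0.0000 -1.0000
    outer loop
      vertex 6.22 17.56 0.00
      vertex 11.78 17.56 0.00
      vertex 18.00 9.00 0.00
    endloop
  endfacet
  facet normal 0.0000 0.0000 -1.0000
    outer loop
      vertex 1.72 14.29 0.00
      vertex 6.22 17.56 0.00
      vertex 18.00 9.00 0.00
    endloop
  endfacet
  facet normal 0.0000 0.0000 -1.0000
    outer loop
      vertex 0.00 9.00 0.00
      vertex 1.72 14.29 0.00
      vertex 18.00 9.00 0.00
    endloop
  endfacet
  facet normal 0.0000 0.0000 -1.0000
    outer loop
      vertex 1.72 3.71 0.00
      vertex 0.00 9.00 0.00
      vertex 18.00 9.00 0.00
    endloop
  endfacet
  facet normal 0.0000 0.0000 -1.0000
    outer loop
      vertex 6.22 0.44 0.00
      vertex 1.72 3.71 0.00
      vertex 18.00 9.00 0.00
    endloop
  endfacet
  facet normal 0.0000 0.0000 -1.0000
    outer loop
      vertex 11.78 0.44 0.00
      vertex 6.22 0.44 0.00
      vertex 18.00 9.00 0.00
    endloop
  endfacet
  facet normal 0.0000 0.0000 -1.0000
    outer loop
      vertex 16.28 3.71 0.00
      vertex 11.78 0.44 0.00
      vertex 18.00 9.00 0.00
    endloop
  endfacet
  facet normal 0.0000 0.0000 1.0000
    outer loop
      vertex 18.00 9.00 28.00
      vertex 16.28 14.29 28.00
      vertex 11.78 17.56 28.00
    endloop
  endfacet
  facet normal 0.0000 0.0000 1.0000
    outer loop
      vertex 18.00 9.00 28.00
      vertex 11.78 17.56 28.00
      vertex 6.22 17.56 28.00
    endloop
  endfacet
  facet normal 0.0000 0.0000 1.0000
    outer loop
      vertex 18.00 9.00 28.00
      vertex 6.22 17.56 28.00
      vertex 1.72 14.29 28.00
    endloop
  endfacet
  facet normal 0.0000 0.0000 1.0000
    outer loop
      vertex 18.00 9.00 28.00
      vertex 1.72 14.29 28.00
      vertex 0.00 9.00 28.00
    endloop
  endfacet
  facet normal 0.0000 0.0000 1.0000
    outer loop
      vertex 18.00 9.00 28.00
      vertex 0.00 9.00 28.00
      vertex 1.72 3.71 28.00
    endloop
  endfacet
  facet normal 0.0000 0.0000 1.0000
    outer loop
      vertex 18.00 9.00 28.00
      vertex 1.72 3.71 28.00
      vertex 6.22 0.44 28.00
    endloop
  endfacet
  facet normal 0.0000 0.0000 1.0000
    outer loop
      vertex 18.00 9.00 28.00
      vertex 6.22 0.44 28.00
      vertex 11.78 0.44 28.00
    endloop
  endfacet
  facet normal 0.0000 0.0000 1.0000
    outer loop
      vertex 18.00 9.00 28.00
      vertex 11.78 0.44 28.00
      vertex 16.28 3.71 28.00
    endloop
  endfacet
  facet normal 0.9510 0.3092 0.0000
    outer loop
      vertex 18.00 9.00 0.00
      vertex 16.28 14.29 0.00
      vertex 16.28 14.29 28.00
    endloop
  endfacet
  facet normal 0.9510 0.3092 0.0000
    outer loop
      vertex 18.00 9.00 0.00
      vertex 16.28 14.29 28.00
      vertex 18.00 9.00 28.00
    endloop
  endfacet
  facet normal 0.5879 0.8090 0.0000
    outer loop
      vertex 16.28 14.29 0.00
      vertex 11.78 17.56 0.00
      vertex 11.78 17.56 28.00
    endloop
  endfacet
  facet normal 0.5879 0.8090 0.0000
    outer loop
      vertex 16.28 14.29 0.00
      vertex 11.78 17.56 28.00
      vertex 16.28 14.29 28.00
    endloop
  endfacet
  facet normal 0.0000 1.0000 0.0000
    outer loop
      vertex 11.78 17.56 0.00
      vertex 6.22 17.56 0.00
      vertex 6.22 17.56 28.00
    endloop
  endfacet
  facet normal 0.0000 1.0000 0.0000
    outer loop
      vertex 11.78 17.56 0.00
      vertex 6.22 17.56 28.00
      vertex 11.78 17.56 28.00
    endloop
  endfacet
  facet normal -0.5879 0.8090 0.0000
    outer loop
      vertex 6.22 17.56 0.00
      vertex 1.72 14.29 0.00
      vertex 1.72 14.29 28.00
    endloop
  endfacet
  facet normal -0.5879 0.8090 0.0000
    outer loop
      vertex 6.22 17.56 0.00
      vertex 1.72 14.29 28.00
      vertex 6.22 17.56 28.00
    endloop
  endfacet
  facet normal -0.9510 0.3092 0.0000
    outer loop
      vertex 1.72 14.29 0.00
      vertex 0.00 9.00 0.00
      vertex 0.00 9.00 28.00
    endloop
  endfacet
  facet normal -0.9510 0.3092 0.0000
    outer loop
      vertex 1.72 14.29 0.00
      vertex 0.00 9.00 28.00
      vertex 1.72 14.29 28.00
    endloop
  endfacet
  facet normal -0.9510 -0.3092 0.0000
    outer loop
      vertex 0.00 9.00 0.00
      vertex 1.72 3.71 0.00
      vertex 1.72 3.71 28.00
    endloop
  endfacet
  facet normal -0.9510 -0.3092 0.0000
    outer loop
      vertex 0.00 9.00 0.00
      vertex 1.72 3.71 28.00
      vertex 0.00 9.00 28.00
    endloop
  endfacet
  facet normal -0.5879 -0.8090 0.0000
    outer loop
      vertex 1.72 3.71 0.00
      vertex 6.22 0.44 0.00
      vertex 6.22 0.44 28.00
    endloop
  endfacet
  facet normal -0.5879 -0.8090 0.0000
    outer loop
      vertex 1.72 3.71 0.00
      vertex 6.22 0.44 28.00
      vertex 1.72 3.71 28.00
    endloop
  endfacet
  facet normal 0.0000 -1.0000 0.0000
    outer loop
      vertex 6.22 0.44 0.00
      vertex 11.78 0.44 0.00
      vertex 11.78 0.44 28.00
    endloop
  endfacet
  facet normal 0.0000 -1.0000 0.0000
    outer loop
      vertex 6.22 0.44 0.00
      vertex 11.78 0.44 28.00
      vertex 6.22 0.44 28.00
    endloop
  endfacet
  facet normal 0.5879 -0.8090 0.0000
    outer loop
      vertex 11.78 0.44 0.00
      vertex 16.28 3.71 0.00
      vertex 16.28 3.71 28.00
    endloop
  endfacet
  facet normal 0.5879 -0.8090 0.0000
    outer loop
      vertex 11.78 0.44 0.00
      vertex 16.28 3.71 28.00
      vertex 11.78 0.44 28.00
    endloop
  endfacet
  facet normal 0.9510 -0.3092 0.0000
    outer loop
      vertex 16.28 3.71 0.00
      vertex 18.00 9.00 0.00
      vertex 18.00 9.00 28.00
    endloop
  endfacet
  facet normal 0.9510 -0.3092 0.0000
    outer loop
      vertex 16.28 3.71 0.00
      vertex 18.00 9.00 28.00
      vertex 16.28 3.71 28.00
    endloop
  endfacet
endsolid part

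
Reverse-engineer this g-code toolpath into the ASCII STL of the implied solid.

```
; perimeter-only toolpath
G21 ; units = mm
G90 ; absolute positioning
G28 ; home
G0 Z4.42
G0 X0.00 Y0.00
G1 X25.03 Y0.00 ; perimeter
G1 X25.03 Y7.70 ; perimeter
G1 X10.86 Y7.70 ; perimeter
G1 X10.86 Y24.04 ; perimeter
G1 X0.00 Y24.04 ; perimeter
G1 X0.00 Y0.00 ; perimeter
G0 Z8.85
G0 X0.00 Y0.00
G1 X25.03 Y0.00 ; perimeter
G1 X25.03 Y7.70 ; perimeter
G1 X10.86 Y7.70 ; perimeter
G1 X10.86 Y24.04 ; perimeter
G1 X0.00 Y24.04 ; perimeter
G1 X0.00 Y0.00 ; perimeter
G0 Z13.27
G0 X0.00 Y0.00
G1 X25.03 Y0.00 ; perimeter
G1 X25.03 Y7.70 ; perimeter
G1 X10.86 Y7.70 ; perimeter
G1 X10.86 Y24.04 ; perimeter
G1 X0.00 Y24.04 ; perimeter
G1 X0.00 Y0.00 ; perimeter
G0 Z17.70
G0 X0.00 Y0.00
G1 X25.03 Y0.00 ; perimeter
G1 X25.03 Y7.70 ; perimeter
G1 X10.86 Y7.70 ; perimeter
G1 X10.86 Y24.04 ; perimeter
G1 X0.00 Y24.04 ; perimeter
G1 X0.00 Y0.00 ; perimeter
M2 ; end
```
solid part
  facet normal 0.0000 0.0000 -1.0000
    outer loop
      vertex 25.03 7.70 0.00
      vertex 25.03 0.00 0.00
      vertex 0.00 0.00 0.00
    endloop
  endfacet
  facet normal 0.0000 0.0000 -1.0000
    outer loop
      vertex 10.86 7.70 0.00
      vertex 25.03 7.70 0.00
      vertex 0.00 0.00 0.00
    endloop
  endfacet
  facet normal 0.0000 0.0000 -1.0000
    outer loop
      vertex 10.86 24.04 0.00
      vertex 10.86 7.70 0.00
      vertex 0.00 0.00 0.00
    endloop
  endfacet
  facet normal 0.0000 0.0000 -1.0000
    outer loop
      vertex 0.00 24.04 0.00
      vertex 10.86 24.04 0.00
      vertex 0.00 0.00 0.00
    endloop
  endfacet
  facet normal 0.0000 0.0000 1.0000
    outer loop
      vertex 0.00 0.00 17.70
      vertex 25.03 0.00 17.70
      vertex 25.03 7.70 17.70
    endloop
  endfacet
  facet normal 0.0000 0.0000 1.0000
    outer loop
      vertex 0.00 0.00 17.70
      vertex 25.03 7.70 17.70
      vertex 10.86 7.70 17.70
    endloop
  endfacet
  facet normal 0.0000 0.0000 1.0000
    outer loop
      vertex 0.00 0.00 17.70
      vertex 10.86 7.70 17.70
      vertex 10.86 24.04 17.70
    endloop
  endfacet
  facet normal 0.0000 0.0000 1.0000
    outer loop
      vertex 0.00 0.00 17.70
      vertex 10.86 24.04 17.70
      vertex 0.00 24.04 17.70
    endloop
  endfacet
  facet normal 0.0000 -1.0000 0.0000
    outer loop
      vertex 0.00 0.00 0.00
      vertex 25.03 0.00 0.00
      vertex 25.03 0.00 17.70
    endloop
  endfacet
  facet normal 0.0000 -1.0000 0.0000
    outer loop
      vertex 0.00 0.00 0.00
      vertex 25.03 0.00 17.70
      vertex 0.00 0.00 17.70
    endloop
  endfacet
  facet normal 1.0000 0.0000 0.0000
    outer loop
      vertex 25.03 0.00 0.00
      vertex 25.03 7.70 0.00
      vertex 25.03 7.70 17.70
    endloop
  endfacet
  facet normal 1.0000 0.0000 0.0000
    outer loop
      vertex 25.03 0.00 0.00
      vertex 25.03 7.70 17.70
      vertex 25.03 0.00 17.70
    endloop
  endfacet
  facet normal 0.0000 1.0000 0.0000
    outer loop
      vertex 25.03 7.70 0.00
      vertex 10.86 7.70 0.00
      vertex 10.86 7.70 17.70
    endloop
  endfacet
  facet normal 0.0000 1.0000 0.0000
    outer loop
      vertex 25.03 7.70 0.00
      vertex 10.86 7.70 17.70
      vertex 25.03 7.70 17.70
    endloop
  endfacet
  facet normal 1.0000 0.0000 0.0000
    outer loop
      vertex 10.86 7.70 0.00
      vertex 10.86 24.04 0.00
      vertex 10.86 24.04 17.70
    endloop
  endfacet
  facet normal 1.0000 0.0000 0.0000
    outer loop
      vertex 10.86 7.70 0.00
      vertex 10.86 24.04 17.70
      vertex 10.86 7.70 17.70
    endloop
  endfacet
  facet normal 0.0000 1.0000 0.0000
    outer loop
      vertex 10.86 24.04 0.00
      vertex 0.00 24.04 0.00
      vertex 0.00 24.04 17.70
    endloop
  endfacet
  facet normal 0.0000 1.0000 0.0000
    outer loop
      vertex 10.86 24.04 0.00
      vertex 0.00 24.04 17.70
      vertex 10.86 24.04 17.70
    endloop
  endfacet
  facet normal -1.0000 0.0000 0.0000
    outer loop
      vertex 0.00 24.04 0.00
      vertex 0.00 0.00 0.00
      vertex 0.00 0.00 17.70
    endloop
  endfacet
  facet normal -1.0000 0.0000 0.0000
    outer loop
      vertex 0.00 24.04 0.00
      vertex 0.00 0.00 17.70
      vertex 0.00 24.04 17.70
    endloop
  endfacet
endsolid part

The G0 Z moves step by Δz≈4.42 mm. Every layer's G1 loop is the same polygon, so the solid is a straight extrusion of it from z=0 to z≈17.7. Closing with flat bottom and top caps and triangulating gives 20 facets — an L-shaped prism: outer 25 × 24 mm, arm thicknesses ≈ 7.7 mm (horizontal) and 10.9 mm (vertical), extruded 17.7 mm in z.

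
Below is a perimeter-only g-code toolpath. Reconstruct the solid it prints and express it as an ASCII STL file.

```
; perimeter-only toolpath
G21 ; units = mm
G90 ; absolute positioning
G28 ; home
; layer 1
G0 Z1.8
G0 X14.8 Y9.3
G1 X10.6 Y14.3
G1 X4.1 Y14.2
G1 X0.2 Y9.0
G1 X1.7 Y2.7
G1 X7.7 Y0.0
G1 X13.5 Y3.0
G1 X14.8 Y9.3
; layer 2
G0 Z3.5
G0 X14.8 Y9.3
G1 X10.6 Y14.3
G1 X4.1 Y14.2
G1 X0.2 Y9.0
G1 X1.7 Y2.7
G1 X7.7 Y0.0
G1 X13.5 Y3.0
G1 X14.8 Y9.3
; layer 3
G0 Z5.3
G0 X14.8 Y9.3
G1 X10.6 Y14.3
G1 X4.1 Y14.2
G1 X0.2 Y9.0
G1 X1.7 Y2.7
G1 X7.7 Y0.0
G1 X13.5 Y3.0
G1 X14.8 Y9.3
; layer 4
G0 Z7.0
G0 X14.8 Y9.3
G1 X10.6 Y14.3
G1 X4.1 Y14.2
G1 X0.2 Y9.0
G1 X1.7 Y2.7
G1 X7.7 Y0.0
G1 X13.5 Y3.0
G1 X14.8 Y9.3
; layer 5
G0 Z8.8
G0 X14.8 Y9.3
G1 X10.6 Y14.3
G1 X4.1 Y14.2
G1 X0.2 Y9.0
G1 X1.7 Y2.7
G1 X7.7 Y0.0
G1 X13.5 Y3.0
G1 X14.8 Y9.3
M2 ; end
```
solid part
  facet normal 0.0000 0.0000 -1.0000
    outer loop
      vertex 4.1 14.2 0.0
      vertex 10.6 14.3 0.0
      vertex 14.8 9.3 0.0
    endloop
  endfacet
  facet normal 0.0000 0.0000 -1.0000
    outer loop
      vertex 0.2 9.0 0.0
      vertex 4.1 14.2 0.0
      vertex 14.8 9.3 0.0
    endloop
  endfacet
  facet normal 0.0000 0.0000 -1.0000
    outer loop
      vertex 1.7 2.7 0.0
      vertex 0.2 9.0 0.0
      vertex 14.8 9.3 0.0
    endloop
  endfacet
  facet normal 0.0000 0.0000 -1.0000
    outer loop
      vertex 7.7 0.0 0.0
      vertex 1.7 2.7 0.0
      vertex 14.8 9.3 0.0
    endloop
  endfacet
  facet normal 0.0000 0.0000 -1.0000
    outer loop
      vertex 13.5 3.0 0.0
      vertex 7.7 0.0 0.0
      vertex 14.8 9.3 0.0
    endloop
  endfacet
  facet normal 0.0000 0.0000 1.0000
    outer loop
      vertex 14.8 9.3 8.8
      vertex 10.6 14.3 8.8
      vertex 4.1 14.2 8.8
    endloop
  endfacet
  facet normal 0.0000 0.0000 1.0000
    outer loop
      vertex 14.8 9.3 8.8
      vertex 4.1 14.2 8.8
      vertex 0.2 9.0 8.8
    endloop
  endfacet
  facet normal 0.0000 0.0000 1.0000
    outer loop
      vertex 14.8 9.3 8.8
      vertex 0.2 9.0 8.8
      vertex 1.7 2.7 8.8
    endloop
  endfacet
  facet normal 0.0000 0.0000 1.0000
    outer loop
      vertex 14.8 9.3 8.8
      vertex 1.7 2.7 8.8
      vertex 7.7 0.0 8.8
    endloop
  endfacet
  facet normal 0.0000 0.0000 1.0000
    outer loop
      vertex 14.8 9.3 8.8
      vertex 7.7 0.0 8.8
      vertex 13.5 3.0 8.8
    endloop
  endfacet
  facet normal 0.7657 0.6432 0.0000
    outer loop
      vertex 14.8 9.3 0.0
      vertex 10.6 14.3 0.0
      vertex 10.6 14.3 8.8
    endloop
  endfacet
  facet normal 0.7657 0.6432 0.0000
    outer loop
      vertex 14.8 9.3 0.0
      vertex 10.6 14.3 8.8
      vertex 14.8 9.3 8.8
    endloop
  endfacet
  facet normal -0.0154 0.9999 0.0000
    outer loop
      vertex 10.6 14.3 0.0
      vertex 4.1 14.2 0.0
      vertex 4.1 14.2 8.8
    endloop
  endfacet
  facet normal -0.0154 0.9999 0.0000
    outer loop
      vertex 10.6 14.3 0.0
      vertex 4.1 14.2 8.8
      vertex 10.6 14.3 8.8
    endloop
  endfacet
  facet normal -0.8000 0.6000 0.0000
    outer loop
      vertex 4.1 14.2 0.0
      vertex 0.2 9.0 0.0
      vertex 0.2 9.0 8.8
    endloop
  endfacet
  facet normal -0.8000 0.6000 0.0000
    outer loop
      vertex 4.1 14.2 0.0
      vertex 0.2 9.0 8.8
      vertex 4.1 14.2 8.8
    endloop
  endfacet
  facet normal -0.9728 -0.2316 0.0000
    outer loop
      vertex 0.2 9.0 0.0
      vertex 1.7 2.7 0.0
      vertex 1.7 2.7 8.8
    endloop
  endfacet
  facet normal -0.9728 -0.2316 0.0000
    outer loop
      vertex 0.2 9.0 0.0
      vertex 1.7 2.7 8.8
      vertex 0.2 9.0 8.8
    endloop
  endfacet
  facet normal -0.4104 -0.9119 0.0000
    outer loop
      vertex 1.7 2.7 0.0
      vertex 7.7 0.0 0.0
      vertex 7.7 0.0 8.8
    endloop
  endfacet
  facet normal -0.4104 -0.9119 0.0000
    outer loop
      vertex 1.7 2.7 0.0
      vertex 7.7 0.0 8.8
      vertex 1.7 2.7 8.8
    endloop
  endfacet
  facet normal 0.4594 -0.8882 0.0000
    outer loop
      vertex 7.7 0.0 0.0
      vertex 13.5 3.0 0.0
      vertex 13.5 3.0 8.8
    endloop
  endfacet
  facet normal 0.4594 -0.8882 0.0000
    outer loop
      vertex 7.7 0.0 0.0
      vertex 13.5 3.0 8.8
      vertex 7.7 0.0 8.8
    endloop
  endfacet
  facet normal 0.9794 -0.2021 0.0000
    outer loop
      vertex 13.5 3.0 0.0
      vertex 14.8 9.3 0.0
      vertex 14.8 9.3 8.8
    endloop
  endfacet
  facet normal 0.9794 -0.2021 0.0000
    outer loop
      vertex 13.5 3.0 0.0
      vertex 14.8 9.3 8.8
      vertex 13.5 3.0 8.8
    endloop
  endfacet
endsolid part

The G0 Z moves step by Δz≈1.8 mm. Every layer's G1 loop is the same polygon, so the solid is a straight extrusion of it from z=0 to z≈8.8. Closing with flat bottom and top caps and triangulating gives 24 facets — a regular 7-sided prism (a cylinder approximated with 7 flat sides), circumscribed radius ≈ 7.5 mm, height ≈ 8.8 mm.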